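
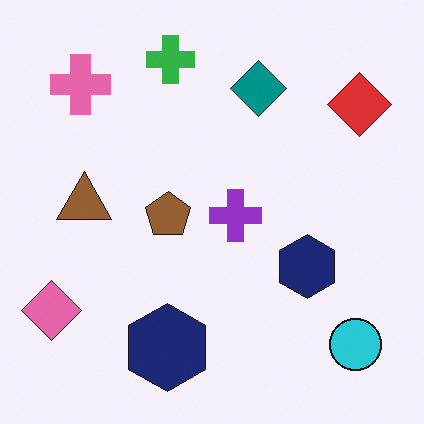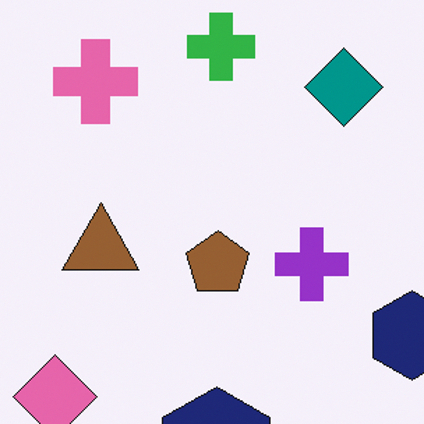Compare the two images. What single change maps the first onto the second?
This is the original image cropped to a modestly smaller region and rescaled.

The visible shapes are larger and the field of view is narrower; shapes near the original edges may be partly or wholly outside the frame — a crop-and-rescale.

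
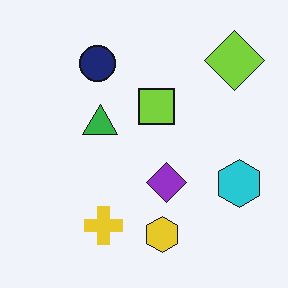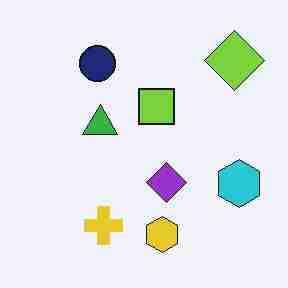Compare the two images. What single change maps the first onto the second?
It was degraded with heavy JPEG compression.

Blocky 8×8 compression artifacts appear around shape edges and the flat background shows ringing — characteristic JPEG degradation.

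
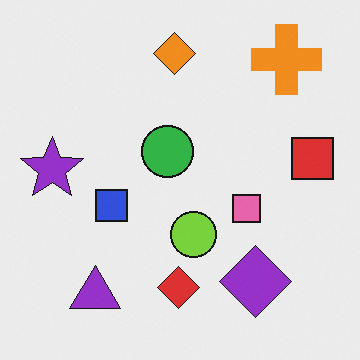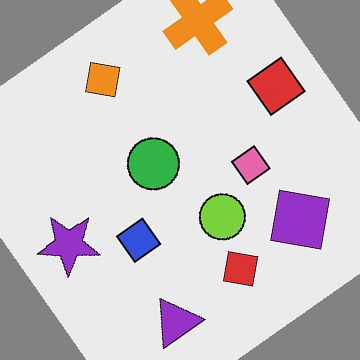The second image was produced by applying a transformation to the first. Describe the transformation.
It was rotated counter-clockwise by a large amount — several tens of degrees.

Every shape is tilted by the same angle and the image corners show triangular fill wedges — a whole-image rotation by a non-right angle.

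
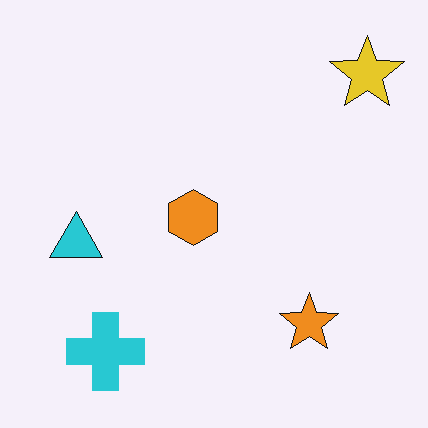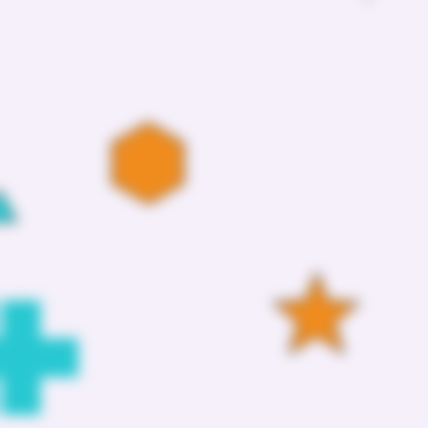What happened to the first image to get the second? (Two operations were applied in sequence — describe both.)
The image was cropped slightly and scaled back up, then heavily blurred.

The visible shapes are larger and the field of view is narrower; shapes near the original edges may be partly or wholly outside the frame — a crop-and-rescale. Shape edges and outlines are uniformly softened across the whole image.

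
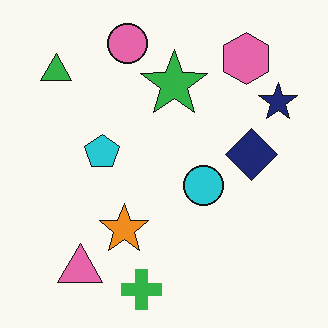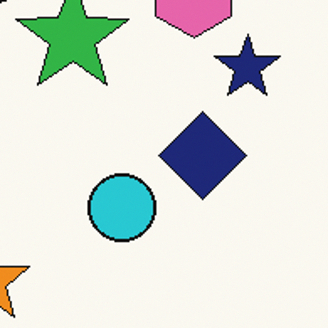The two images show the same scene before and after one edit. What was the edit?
The second image is the first cropped tightly and scaled back up.

The visible shapes are larger and the field of view is narrower; shapes near the original edges may be partly or wholly outside the frame — a crop-and-rescale.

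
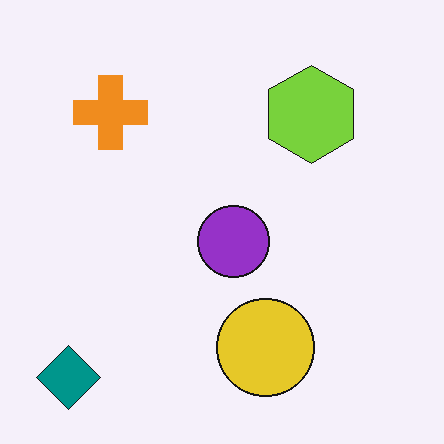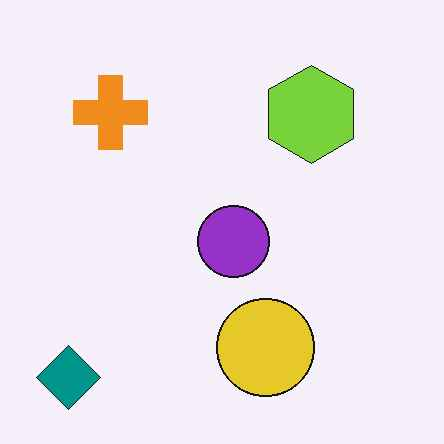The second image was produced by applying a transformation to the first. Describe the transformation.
The second image is the first given moderate JPEG compression.

Blocky 8×8 compression artifacts appear around shape edges and the flat background shows ringing — characteristic JPEG degradation.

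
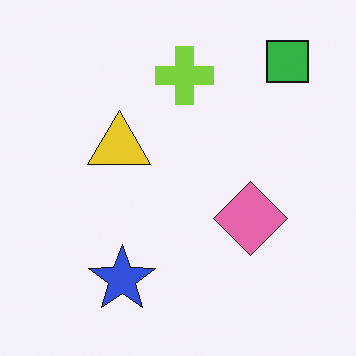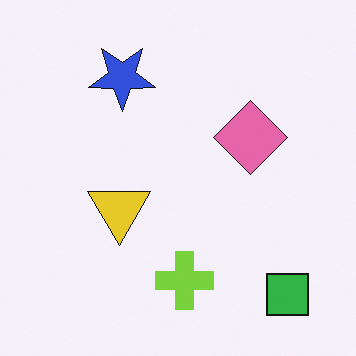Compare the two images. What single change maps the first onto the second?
This is the original image flipped vertically (top ↔ bottom).

The green square is in the top-right of the first image and the bottom-right of the second — shapes on opposite sides of the horizontal midline have swapped in a mirror flip.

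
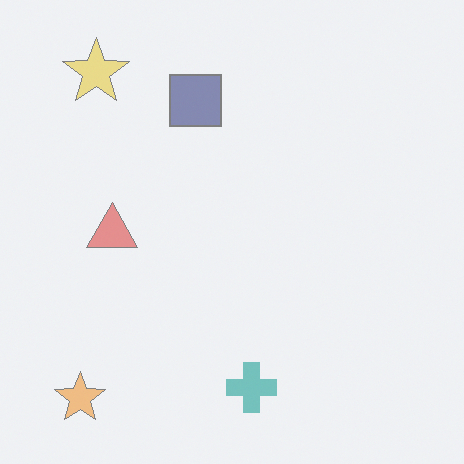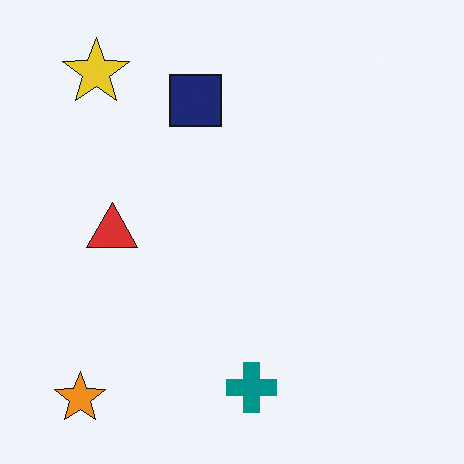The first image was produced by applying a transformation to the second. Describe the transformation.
The transformation is: given much lower contrast.

Tones are pushed toward mid-grey across the whole image — a global contrast change.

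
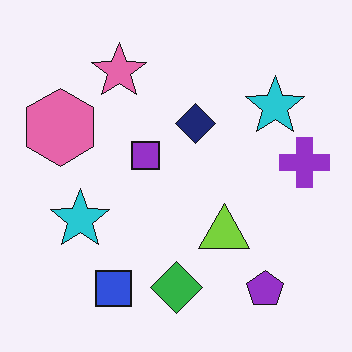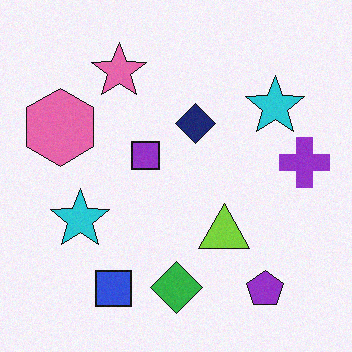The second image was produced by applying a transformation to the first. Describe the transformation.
The image was degraded with a light layer of grain.

Random speckle covers the whole image, including the flat background.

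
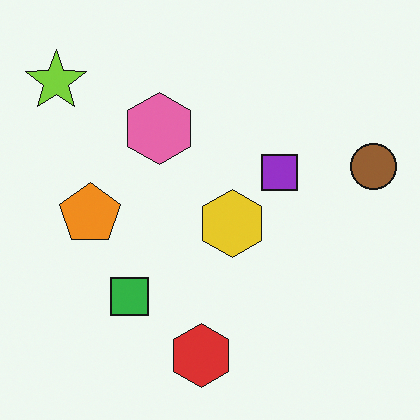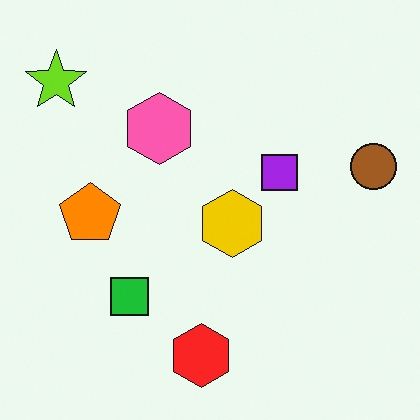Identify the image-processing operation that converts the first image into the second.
It was slightly oversaturated.

All colors are more vivid — a global saturation change.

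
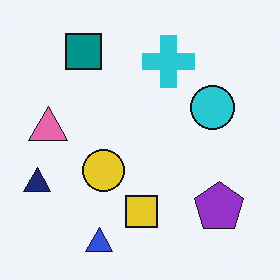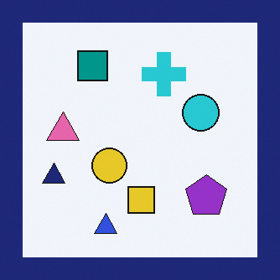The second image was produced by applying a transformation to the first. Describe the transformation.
The transformation is: framed with a navy border.

A solid navy frame runs around the edge of the second image, with the content slightly shrunk inside it.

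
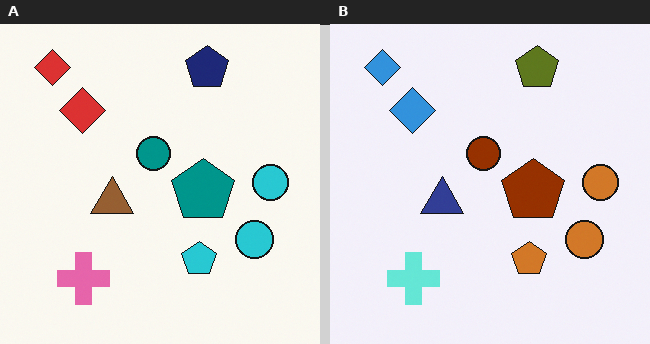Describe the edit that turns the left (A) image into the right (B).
The transformation is: hue-shifted by a large amount.

Every shape's color has rotated by the same amount around the hue wheel — a uniform hue shift.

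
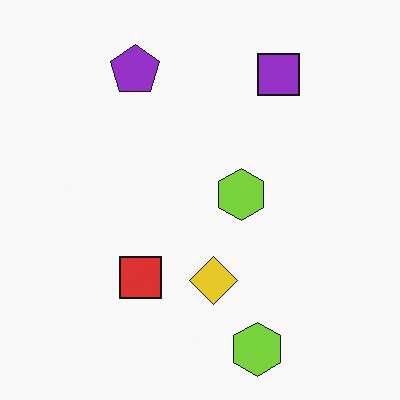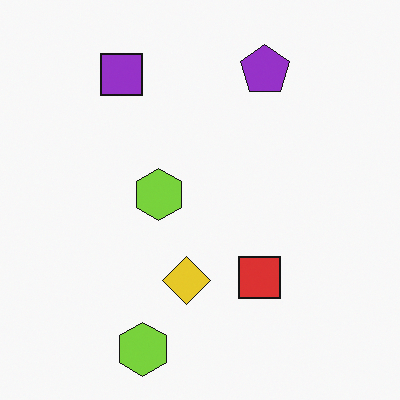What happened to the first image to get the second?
It was flipped horizontally (left ↔ right).

The purple square is in the top-right of the first image and the top-left of the second — shapes on opposite sides of the vertical midline have swapped in a mirror flip.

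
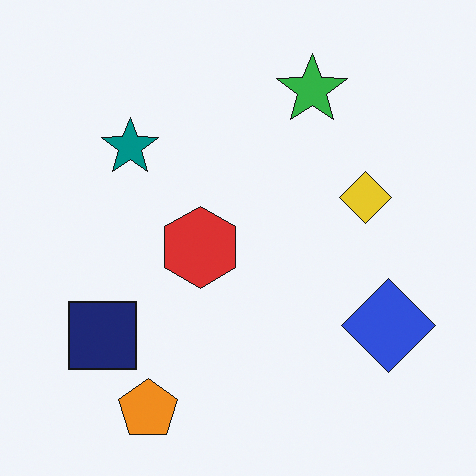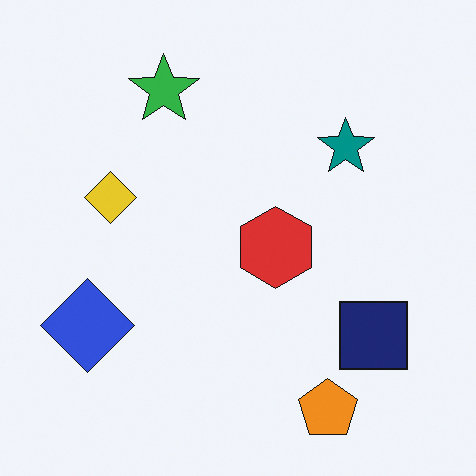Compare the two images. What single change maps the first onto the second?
This is the original image flipped horizontally (left ↔ right).

The blue diamond is in the bottom-right of the first image and the bottom-left of the second — shapes on opposite sides of the vertical midline have swapped in a mirror flip.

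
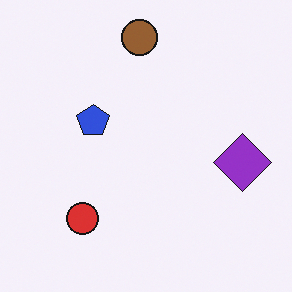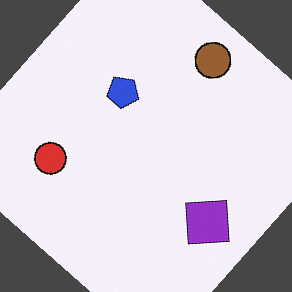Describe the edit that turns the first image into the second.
The image was rotated clockwise by a large amount — several tens of degrees.

Every shape is tilted by the same angle and the image corners show triangular fill wedges — a whole-image rotation by a non-right angle.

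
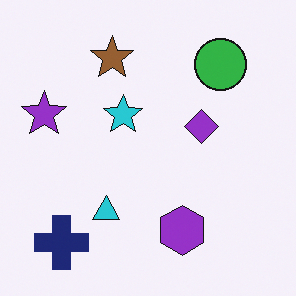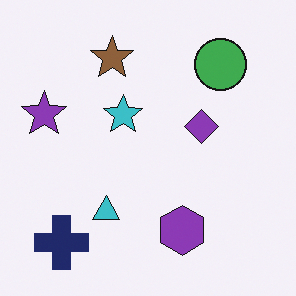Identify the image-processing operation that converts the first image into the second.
The transformation is: slightly desaturated.

All colors are more muted and greyish — a global saturation change.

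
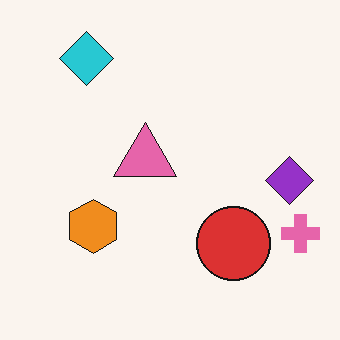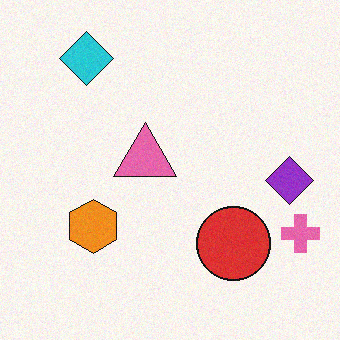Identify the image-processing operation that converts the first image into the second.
It was degraded with subtle gaussian noise.

Random speckle covers the whole image, including the flat background.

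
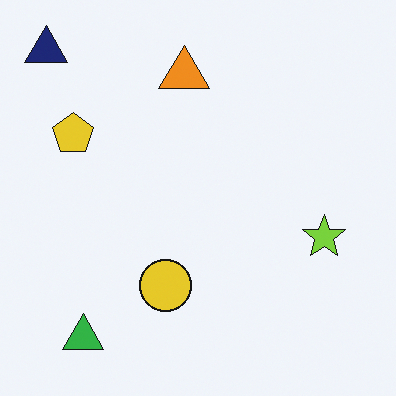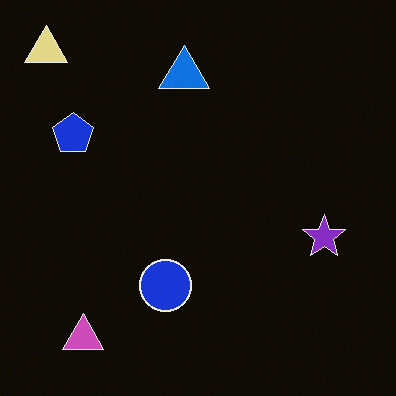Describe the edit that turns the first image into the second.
The image was color-inverted (negative).

The light background has become dark and every shape's color is its complement — a photographic negative.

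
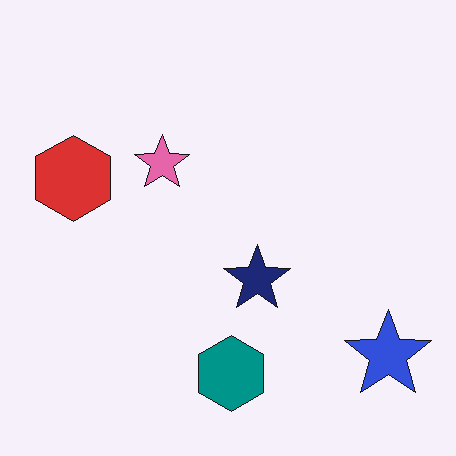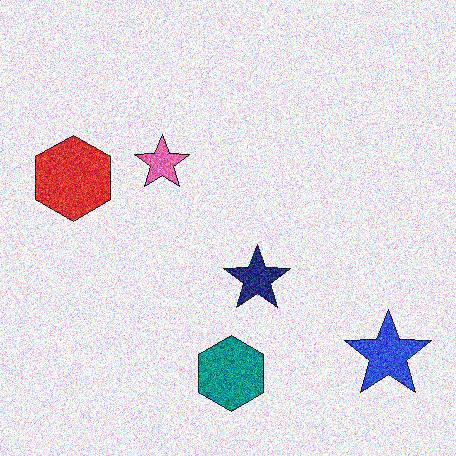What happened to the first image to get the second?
The transformation is: degraded with a thick layer of grain.

Random speckle covers the whole image, including the flat background.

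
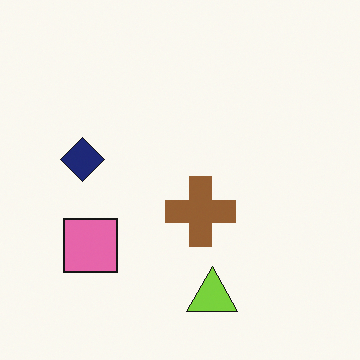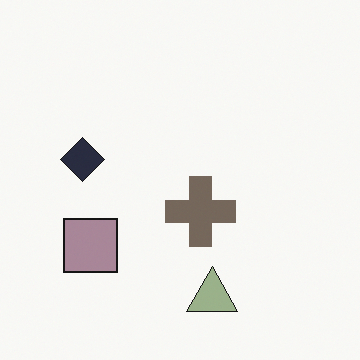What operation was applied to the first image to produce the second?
It was heavily desaturated.

All colors are more muted and greyish — a global saturation change.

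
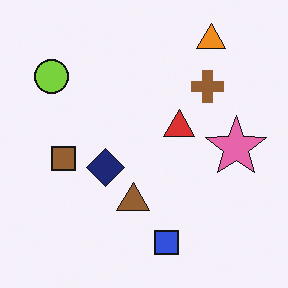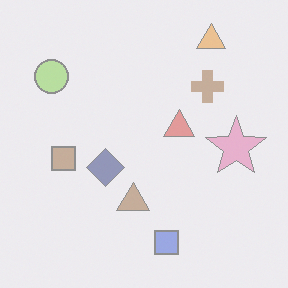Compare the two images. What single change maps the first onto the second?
It was washed out (contrast reduced).

Tones are pushed toward mid-grey across the whole image — a global contrast change.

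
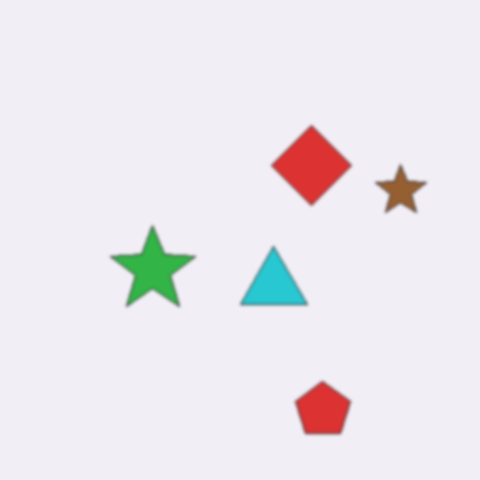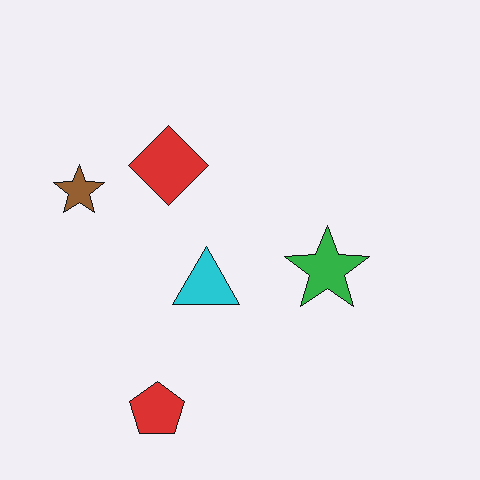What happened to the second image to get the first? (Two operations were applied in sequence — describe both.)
The transformation is: lightly blurred, then flipped horizontally (left ↔ right).

Shape edges and outlines are uniformly softened across the whole image. The brown star is in the left of the second image and the right of the first — shapes on opposite sides of the vertical midline have swapped in a mirror flip.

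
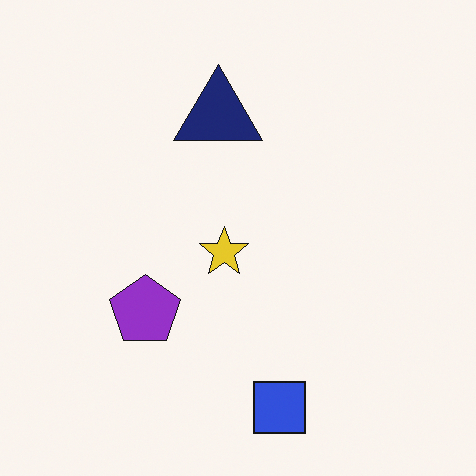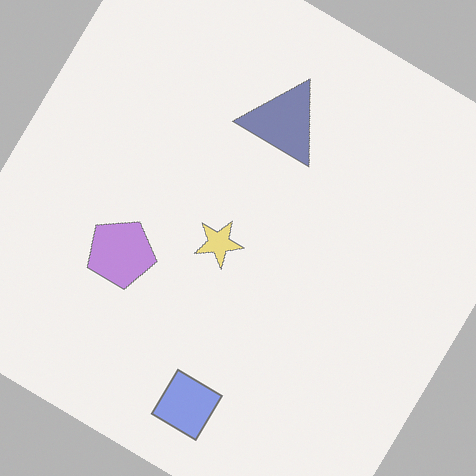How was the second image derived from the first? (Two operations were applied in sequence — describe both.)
It was washed out (contrast reduced), then rotated clockwise by a large amount — several tens of degrees.

Tones are pushed toward mid-grey across the whole image — a global contrast change. Every shape is tilted by the same angle and the image corners show triangular fill wedges — a whole-image rotation by a non-right angle.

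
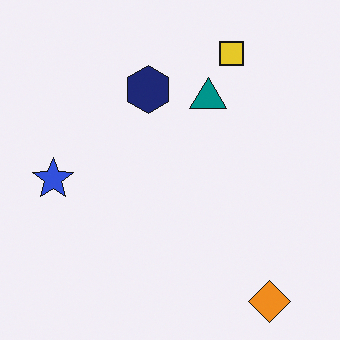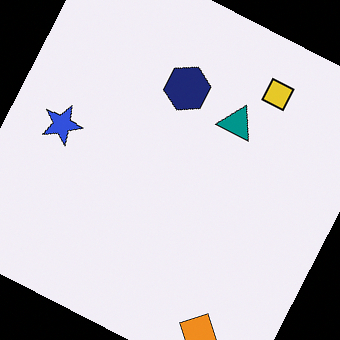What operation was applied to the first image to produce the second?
This is the original image rotated clockwise by a moderate amount.

Every shape is tilted by the same angle and the image corners show triangular fill wedges — a whole-image rotation by a non-right angle.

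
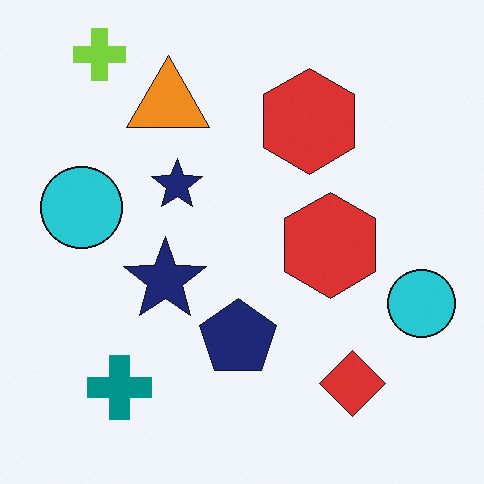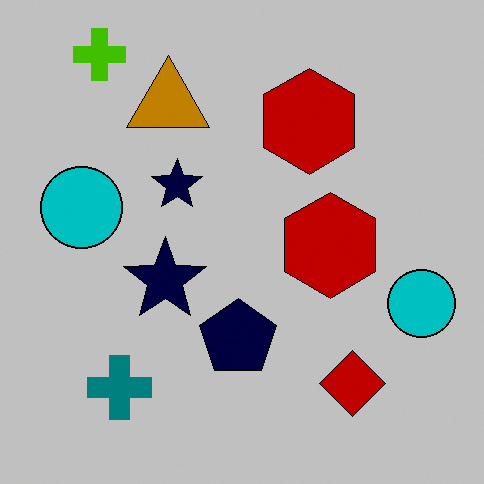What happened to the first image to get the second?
The image was heavily posterized to just a handful of flat colors.

Each flat color has snapped to a coarser quantized level — most visibly, the near-white background has dropped to a flat grey.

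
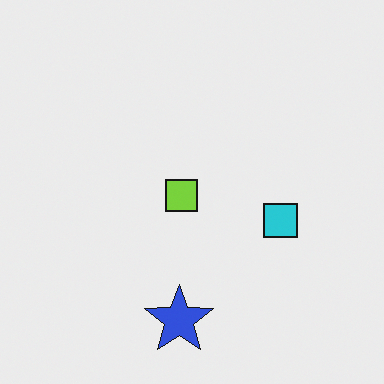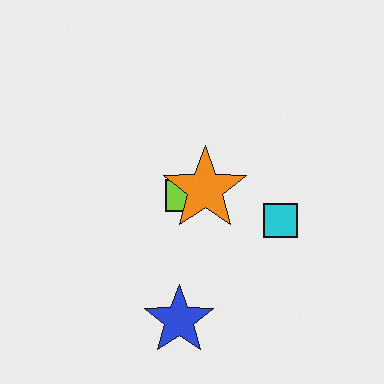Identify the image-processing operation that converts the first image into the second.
The image was overlaid with an additional orange star.

An orange star appears in the second image that is absent from the first.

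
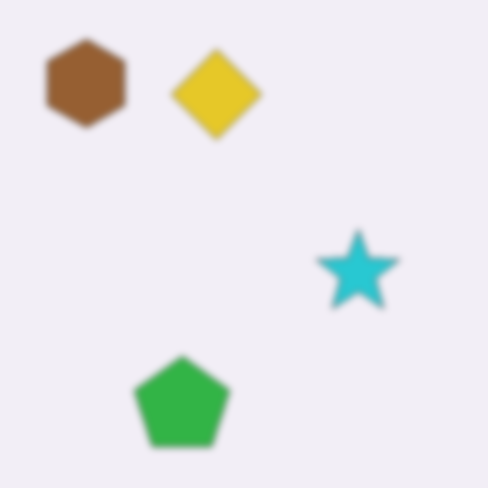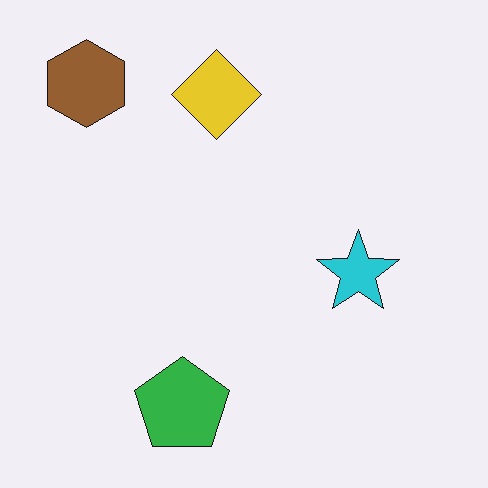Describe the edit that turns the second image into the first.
The image was noticeably gaussian-blurred.

Shape edges and outlines are uniformly softened across the whole image.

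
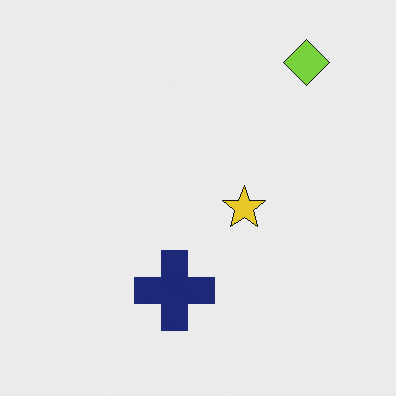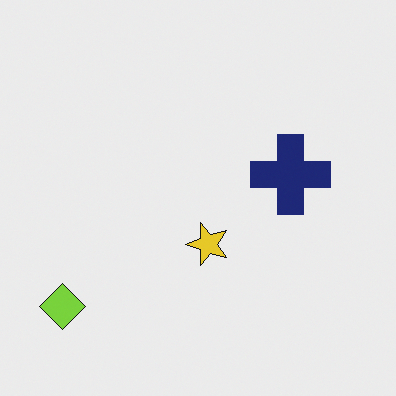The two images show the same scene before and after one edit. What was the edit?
It was transposed (reflected across the top-left ↔ bottom-right diagonal).

Shapes have swapped their row and column positions — what was in the top-right is now in the bottom-left — a diagonal reflection.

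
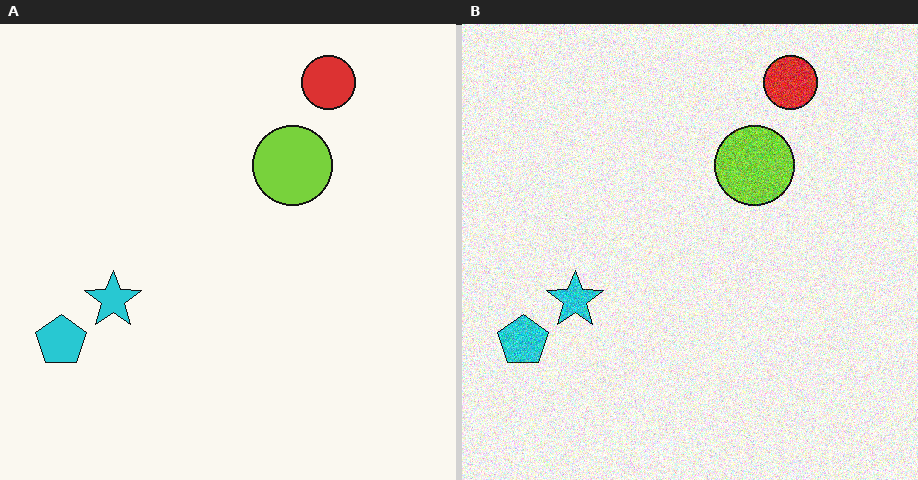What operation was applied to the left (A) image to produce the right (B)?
The image was degraded with a thick layer of grain.

Random speckle covers the whole image, including the flat background.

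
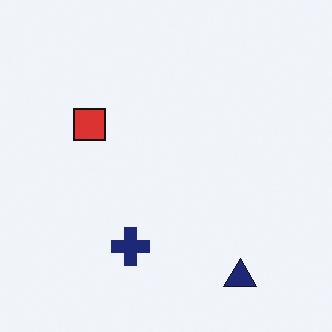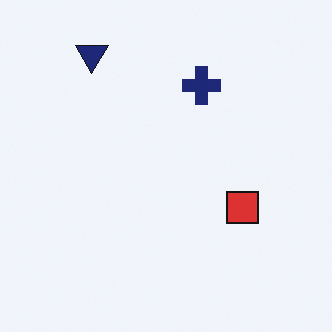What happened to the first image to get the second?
The transformation is: rotated 180°.

The navy triangle sits in the bottom-right of the first image and the top-left of the second — consistent with a whole-image 180° rotation.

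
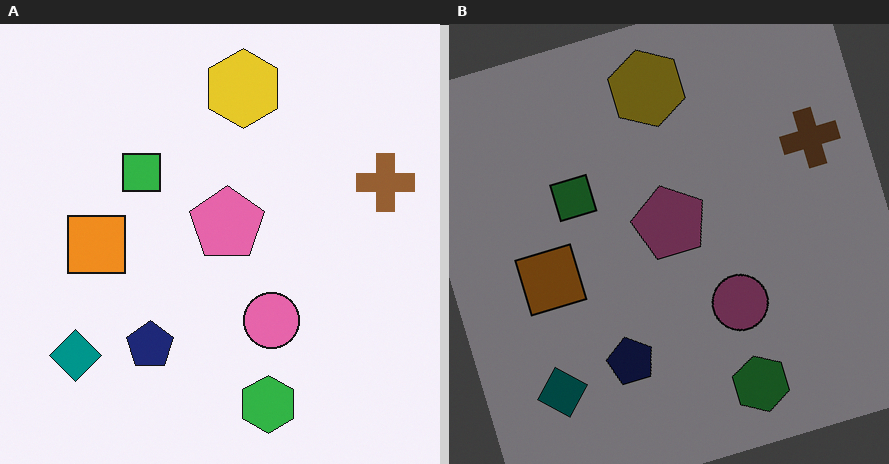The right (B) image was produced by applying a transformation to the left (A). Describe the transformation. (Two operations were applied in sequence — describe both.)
The transformation is: rotated counter-clockwise by a clearly visible amount, then noticeably darkened.

Every shape is tilted by the same angle and the image corners show triangular fill wedges — a whole-image rotation by a non-right angle. Every pixel — background and shapes alike — is uniformly darkened.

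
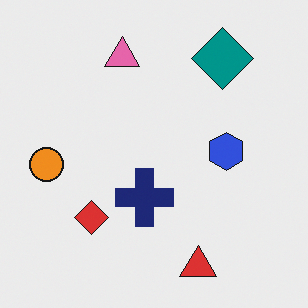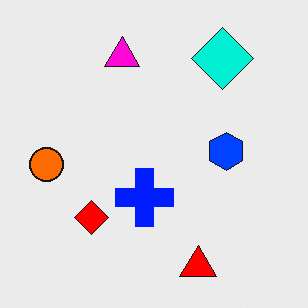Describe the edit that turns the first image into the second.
Heavily oversaturated.

All colors are more vivid — a global saturation change.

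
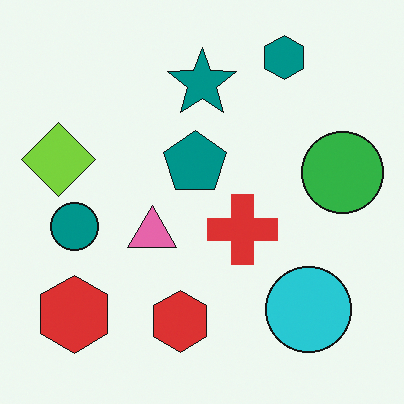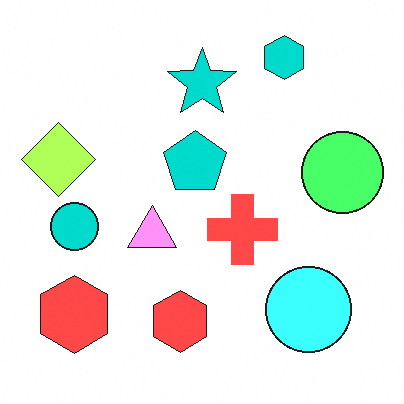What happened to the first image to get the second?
It was brightened a lot.

Every pixel — background and shapes alike — is uniformly brightened.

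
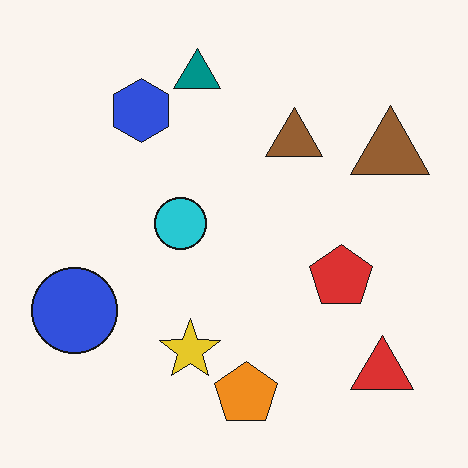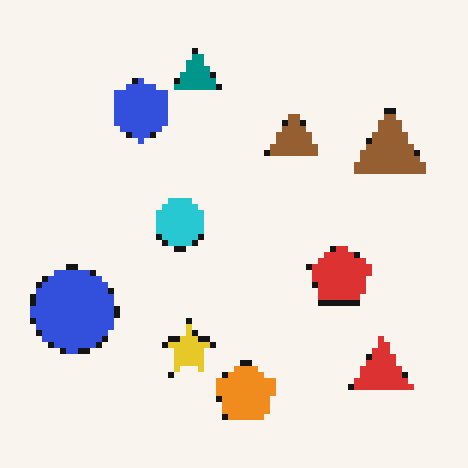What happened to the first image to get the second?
Pixelated into visible square blocks.

Shapes are reduced to large square blocks; fine edges and outlines are lost — a downscale-then-upscale (mosaic) effect.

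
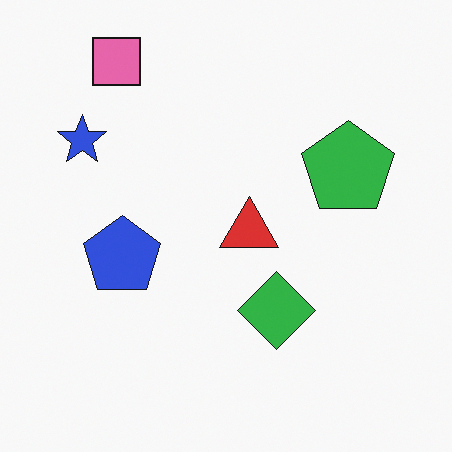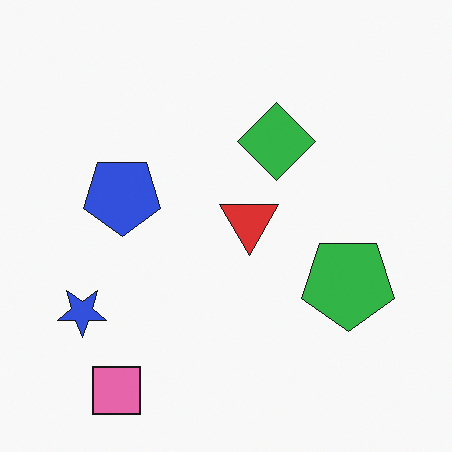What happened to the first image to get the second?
The image was flipped vertically (top ↔ bottom).

The pink square is in the top-left of the first image and the bottom-left of the second — shapes on opposite sides of the horizontal midline have swapped in a mirror flip.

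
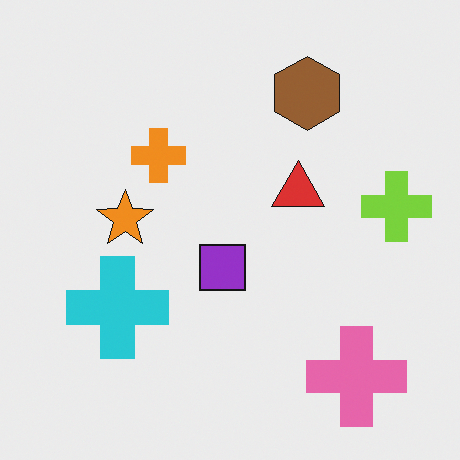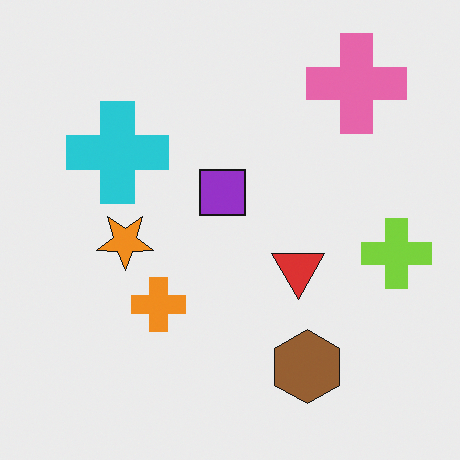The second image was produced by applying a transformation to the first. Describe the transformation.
Flipped vertically (top ↔ bottom).

The pink cross is in the bottom-right of the first image and the top-right of the second — shapes on opposite sides of the horizontal midline have swapped in a mirror flip.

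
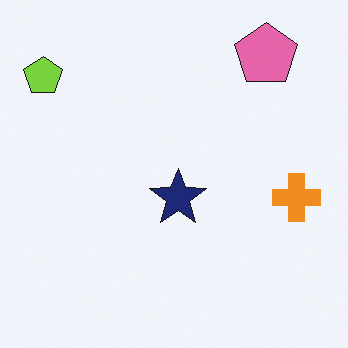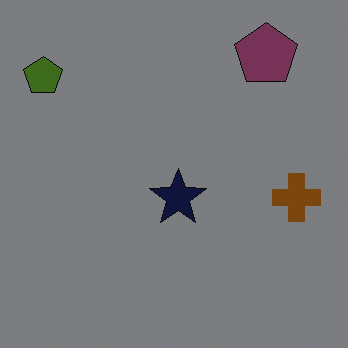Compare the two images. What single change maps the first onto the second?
The transformation is: substantially darkened.

Every pixel — background and shapes alike — is uniformly darkened.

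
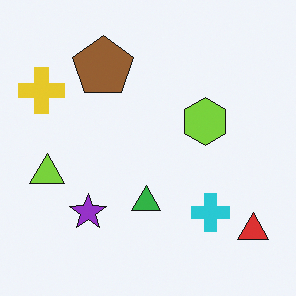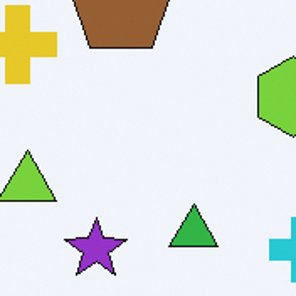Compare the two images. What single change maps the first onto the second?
The transformation is: cropped tightly and scaled back up.

The visible shapes are larger and the field of view is narrower; shapes near the original edges may be partly or wholly outside the frame — a crop-and-rescale.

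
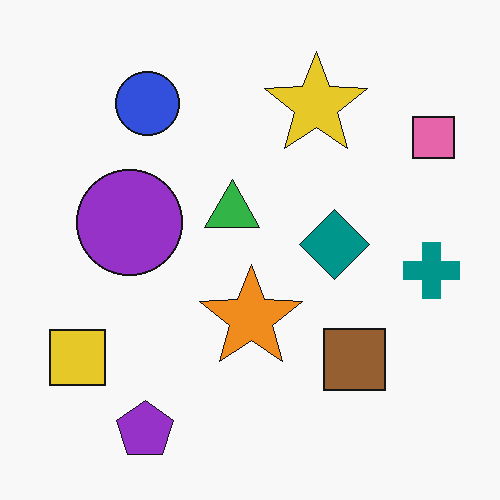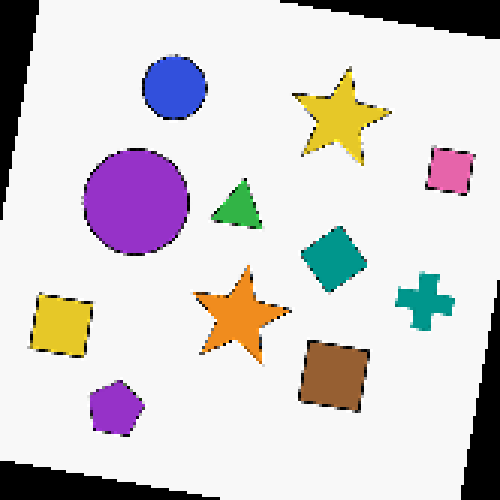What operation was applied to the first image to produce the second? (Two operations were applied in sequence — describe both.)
The transformation is: rotated clockwise by a small amount, then lightly pixelated (a mild mosaic effect).

Every shape is tilted by the same angle and the image corners show triangular fill wedges — a whole-image rotation by a non-right angle. Shapes are reduced to large square blocks; fine edges and outlines are lost — a downscale-then-upscale (mosaic) effect.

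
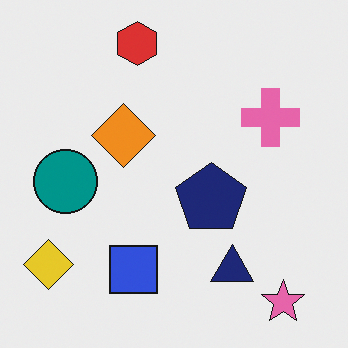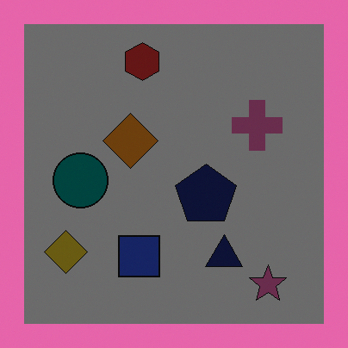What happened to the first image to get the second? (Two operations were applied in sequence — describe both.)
It was darkened a lot, then framed with a pink border.

Every pixel — background and shapes alike — is uniformly darkened. A solid pink frame runs around the edge of the second image, with the content slightly shrunk inside it.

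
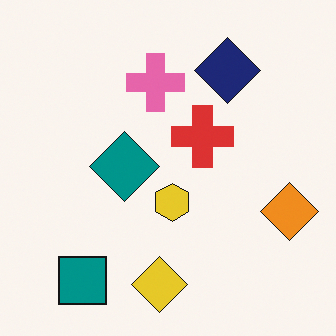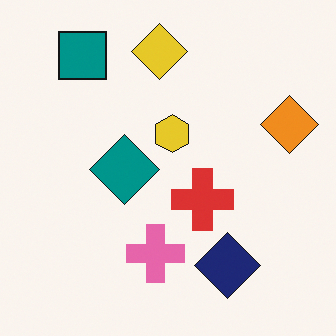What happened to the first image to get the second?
Flipped vertically (top ↔ bottom).

The yellow diamond is in the bottom of the first image and the top of the second — shapes on opposite sides of the horizontal midline have swapped in a mirror flip.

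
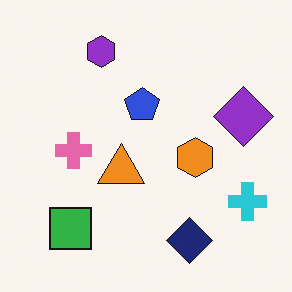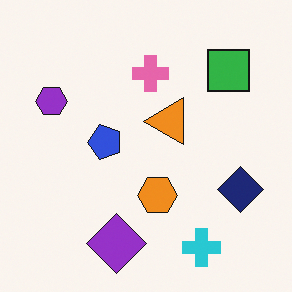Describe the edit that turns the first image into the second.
The image was transposed (reflected across the top-left ↔ bottom-right diagonal).

Shapes have swapped their row and column positions — what was in the top-right is now in the bottom-left — a diagonal reflection.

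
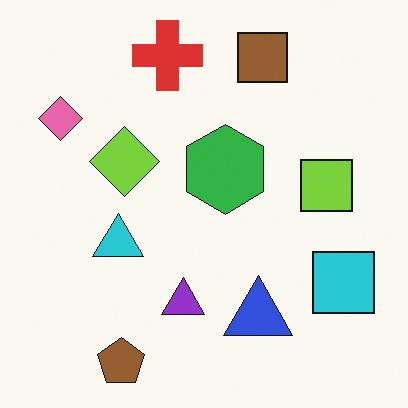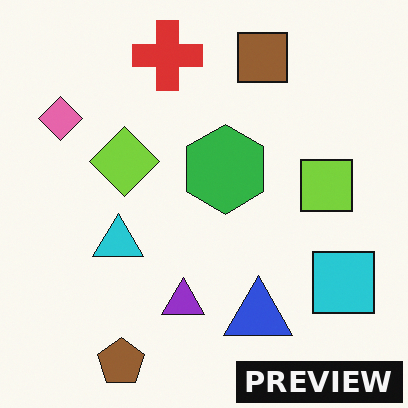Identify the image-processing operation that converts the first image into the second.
The transformation is: watermarked with the text "PREVIEW" in the lower-right corner.

A dark label reading "PREVIEW" appears in the lower-right corner.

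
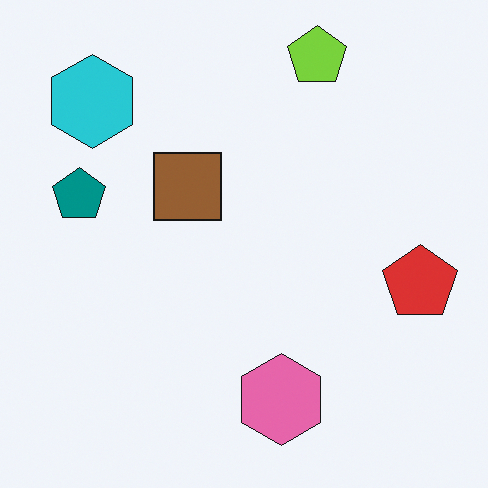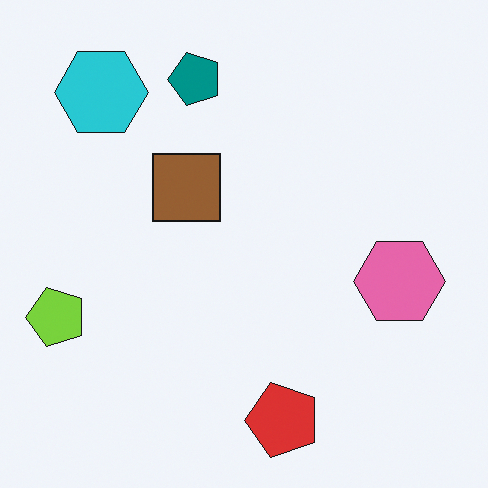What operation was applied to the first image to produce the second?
The image was transposed (reflected across the top-left ↔ bottom-right diagonal).

Shapes have swapped their row and column positions — what was in the top-right is now in the bottom-left — a diagonal reflection.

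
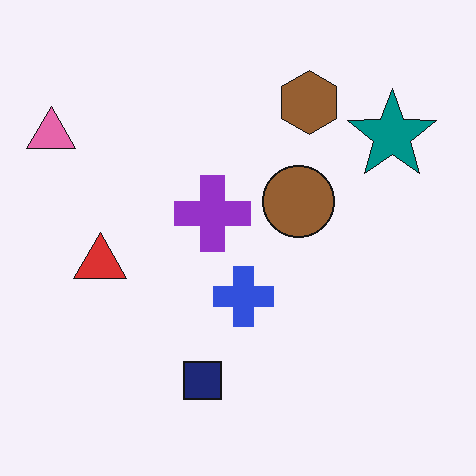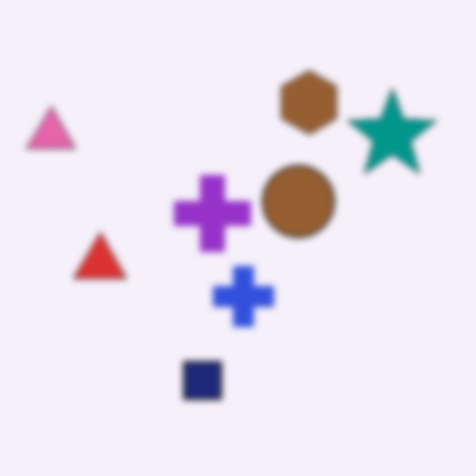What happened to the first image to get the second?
This is the original image noticeably gaussian-blurred.

Shape edges and outlines are uniformly softened across the whole image.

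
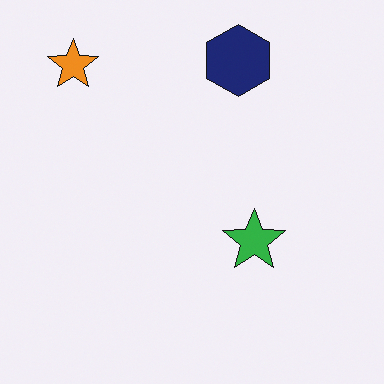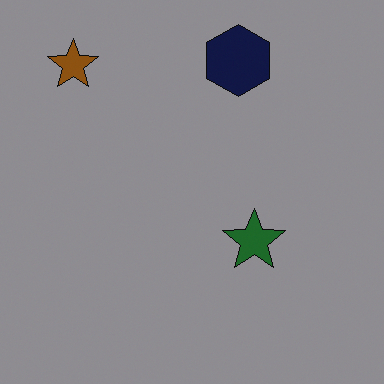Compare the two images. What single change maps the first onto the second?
This is the original image substantially darkened.

Every pixel — background and shapes alike — is uniformly darkened.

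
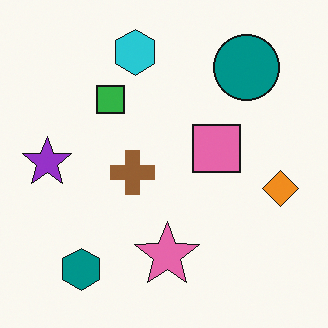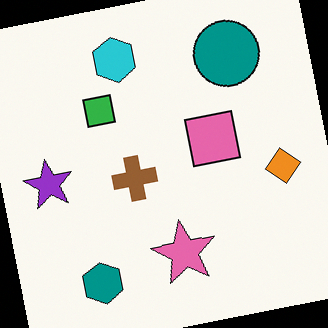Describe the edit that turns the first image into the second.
The transformation is: rotated counter-clockwise by a few degrees.

Every shape is tilted by the same angle and the image corners show triangular fill wedges — a whole-image rotation by a non-right angle.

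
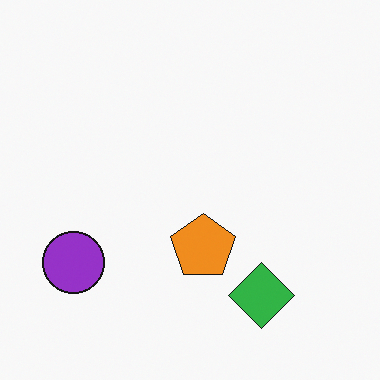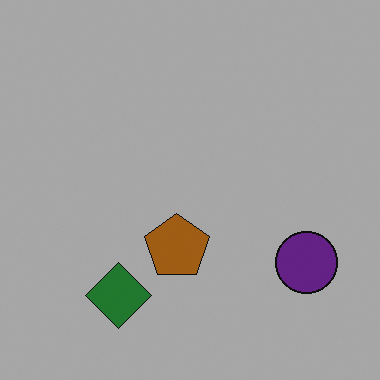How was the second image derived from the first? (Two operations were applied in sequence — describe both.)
It was substantially darkened, then flipped horizontally (left ↔ right).

Every pixel — background and shapes alike — is uniformly darkened. The purple circle is in the bottom-left of the first image and the bottom-right of the second — shapes on opposite sides of the vertical midline have swapped in a mirror flip.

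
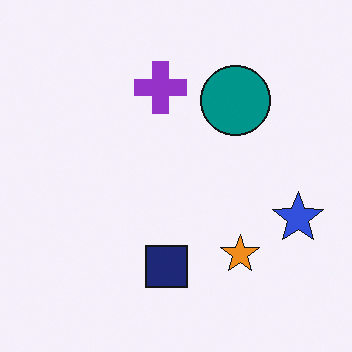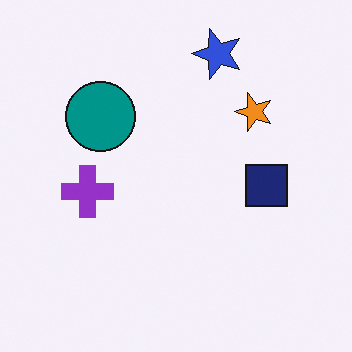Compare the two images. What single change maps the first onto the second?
It was rotated 90° counter-clockwise.

The blue star sits in the right of the first image and the top of the second — consistent with a whole-image 90° counter-clockwise rotation.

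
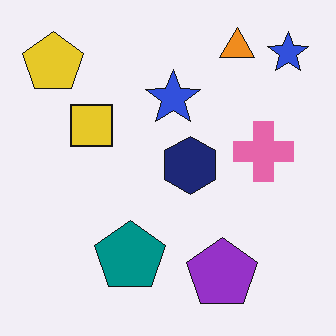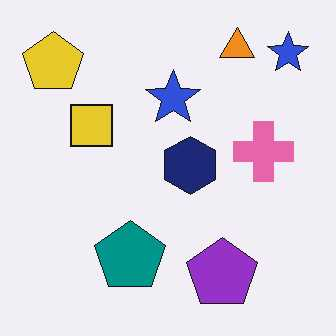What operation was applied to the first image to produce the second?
The transformation is: JPEG-compressed with visible artifacts.

Blocky 8×8 compression artifacts appear around shape edges and the flat background shows ringing — characteristic JPEG degradation.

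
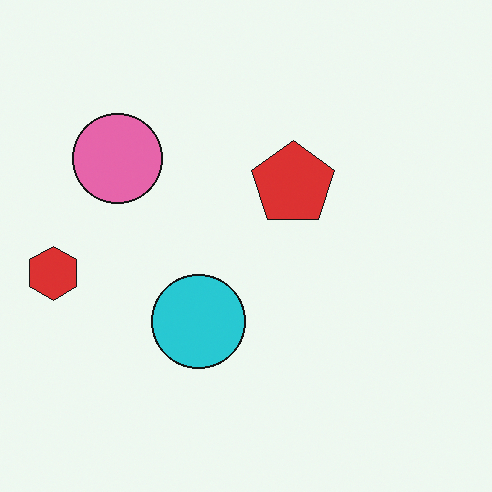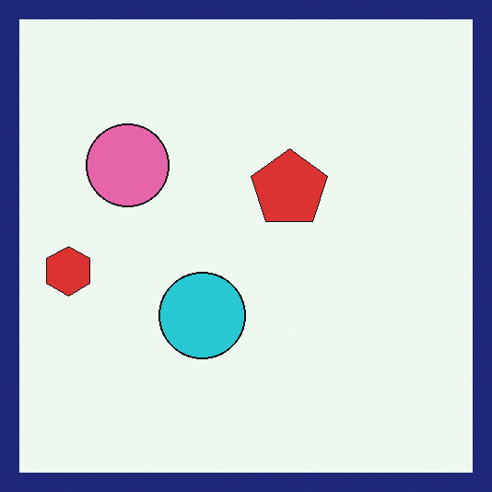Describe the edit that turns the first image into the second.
The image was framed with a navy border.

A solid navy frame runs around the edge of the second image, with the content slightly shrunk inside it.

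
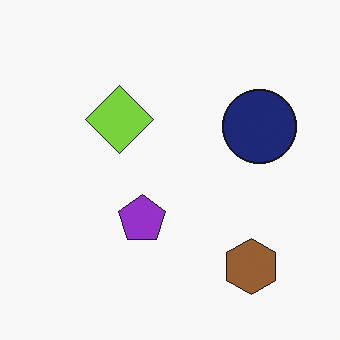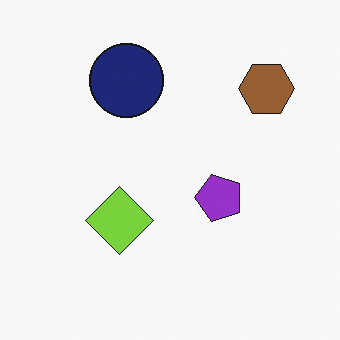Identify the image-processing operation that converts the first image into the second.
The second image is the first rotated 90° counter-clockwise.

The brown hexagon sits in the bottom-right of the first image and the top-right of the second — consistent with a whole-image 90° counter-clockwise rotation.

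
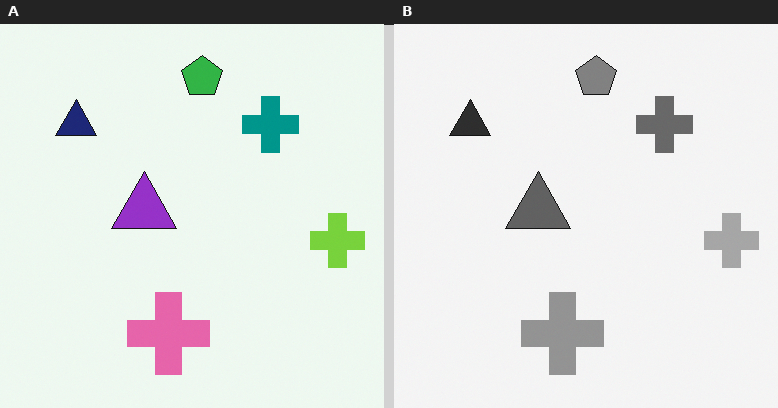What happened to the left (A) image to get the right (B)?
Converted to grayscale.

All color is removed — every shape is now a shade of grey.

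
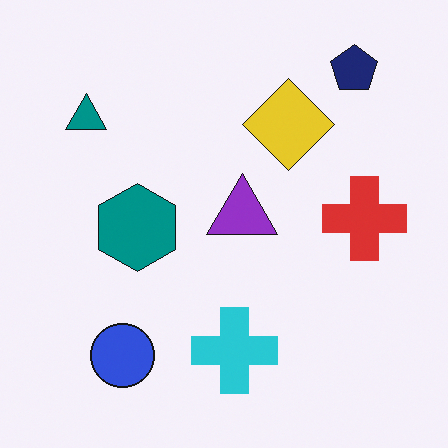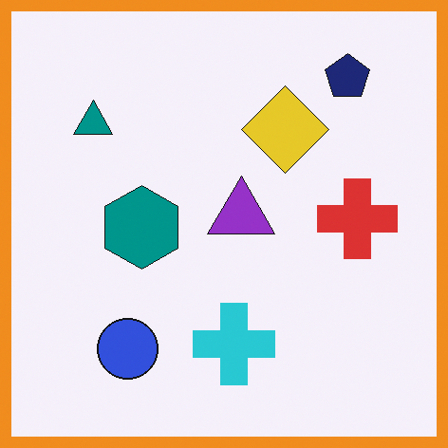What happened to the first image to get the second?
The image was framed with a orange border.

A solid orange frame runs around the edge of the second image, with the content slightly shrunk inside it.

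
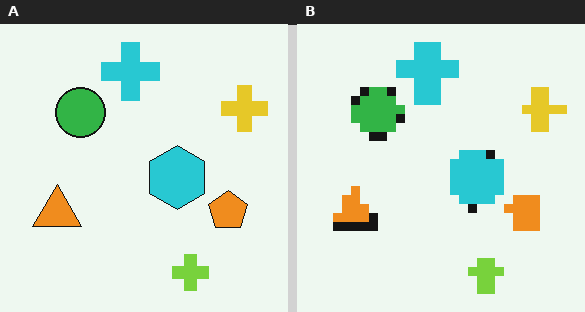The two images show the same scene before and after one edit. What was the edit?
The right (B) image is the left (A) coarsely pixelated.

Shapes are reduced to large square blocks; fine edges and outlines are lost — a downscale-then-upscale (mosaic) effect.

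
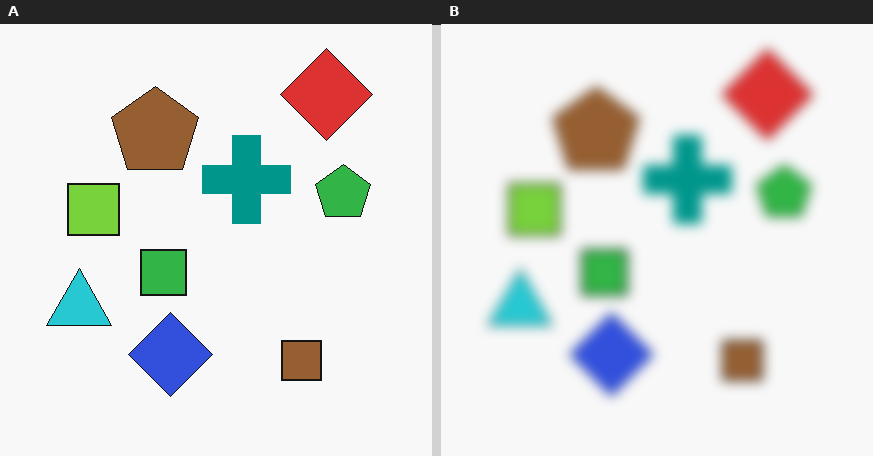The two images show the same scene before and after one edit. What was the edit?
This is the original image strongly gaussian-blurred.

Shape edges and outlines are uniformly softened across the whole image.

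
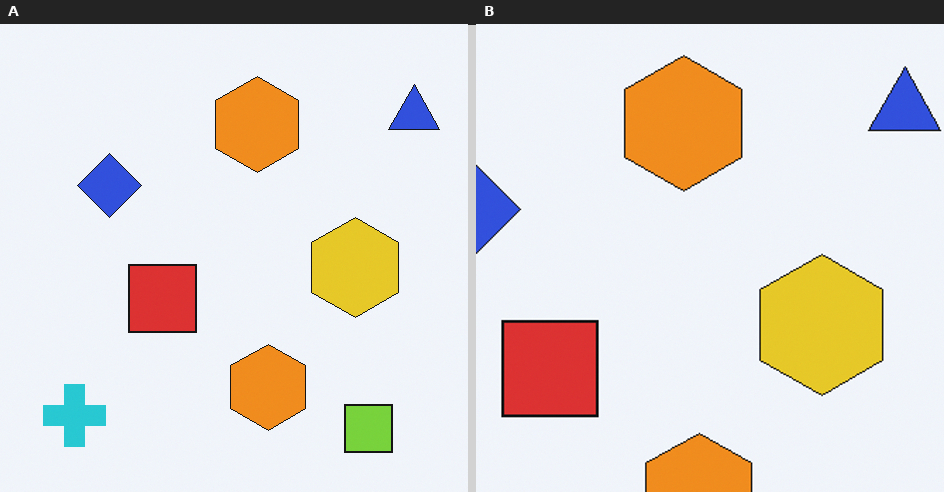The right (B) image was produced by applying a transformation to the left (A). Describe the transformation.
The right (B) image is the left (A) cropped to a modestly smaller region and rescaled.

The visible shapes are larger and the field of view is narrower; shapes near the original edges may be partly or wholly outside the frame — a crop-and-rescale.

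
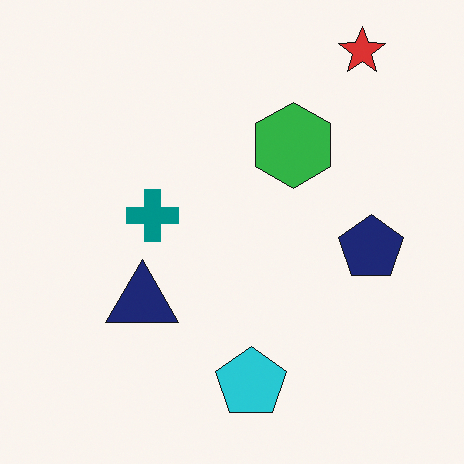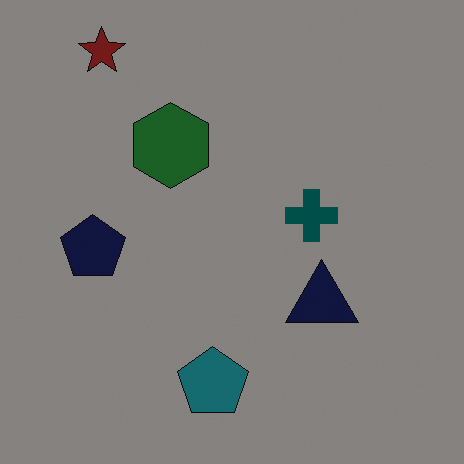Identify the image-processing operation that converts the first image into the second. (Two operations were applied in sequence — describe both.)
The second image is the first flipped horizontally (left ↔ right), then substantially darkened.

The navy pentagon is in the right of the first image and the left of the second — shapes on opposite sides of the vertical midline have swapped in a mirror flip. Every pixel — background and shapes alike — is uniformly darkened.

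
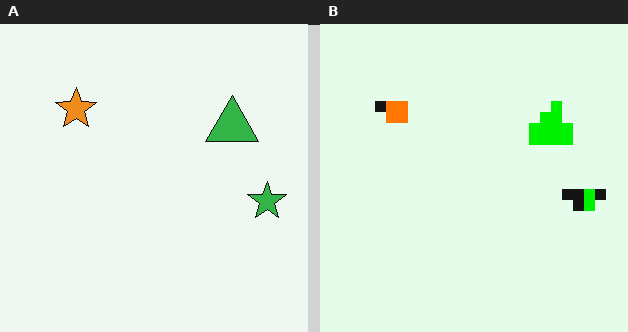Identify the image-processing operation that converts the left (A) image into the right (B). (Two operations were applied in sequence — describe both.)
It was heavily pixelated into large blocks, then heavily oversaturated.

Shapes are reduced to large square blocks; fine edges and outlines are lost — a downscale-then-upscale (mosaic) effect. All colors are more vivid — a global saturation change.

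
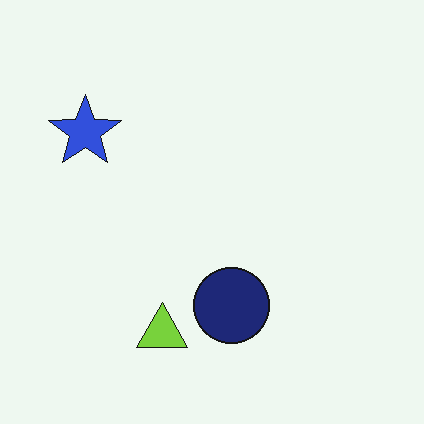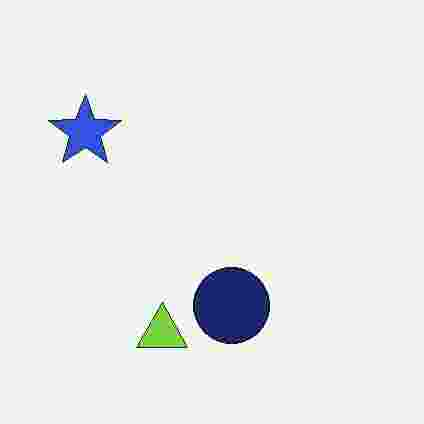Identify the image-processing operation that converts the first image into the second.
Degraded with heavy JPEG compression.

Blocky 8×8 compression artifacts appear around shape edges and the flat background shows ringing — characteristic JPEG degradation.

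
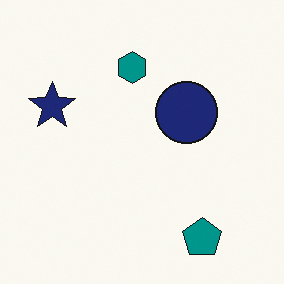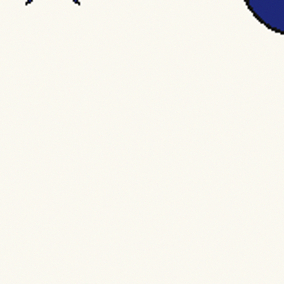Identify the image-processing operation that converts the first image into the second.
The second image is the first cropped tightly and scaled back up.

The visible shapes are larger and the field of view is narrower; shapes near the original edges may be partly or wholly outside the frame — a crop-and-rescale.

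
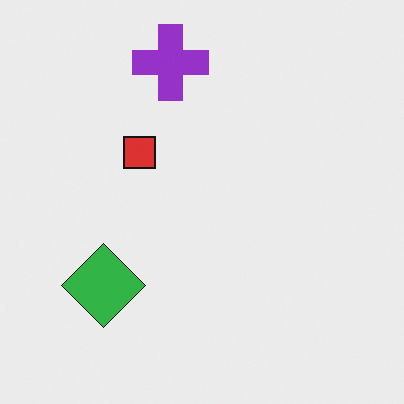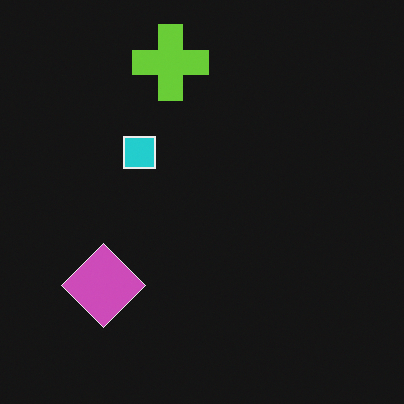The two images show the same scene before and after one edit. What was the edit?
It was color-inverted (negative).

The light background has become dark and every shape's color is its complement — a photographic negative.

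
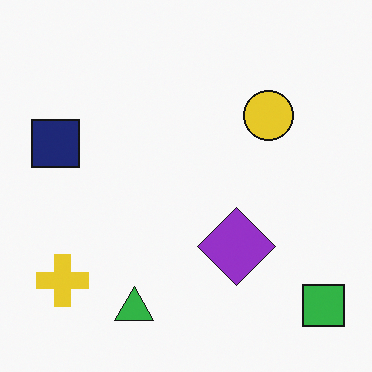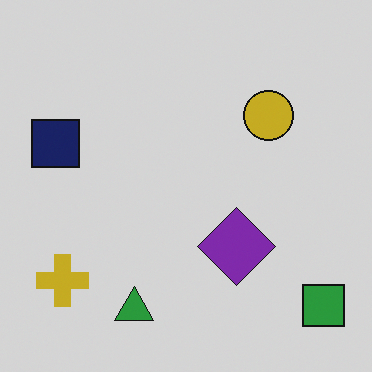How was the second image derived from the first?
Slightly darkened.

Every pixel — background and shapes alike — is uniformly darkened.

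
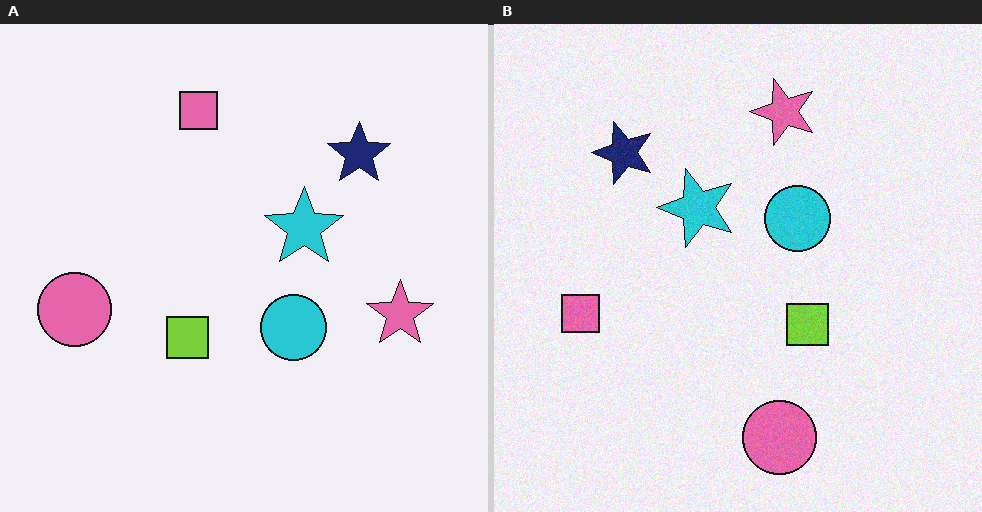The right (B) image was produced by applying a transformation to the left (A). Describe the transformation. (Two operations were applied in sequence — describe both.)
This is the original image rotated 90° counter-clockwise, then degraded with light additive noise.

The pink circle sits in the left of the left (A) image and the bottom of the right (B) — consistent with a whole-image 90° counter-clockwise rotation. Random speckle covers the whole image, including the flat background.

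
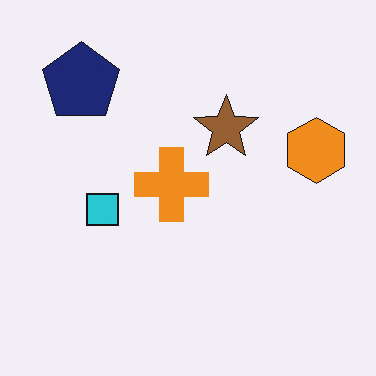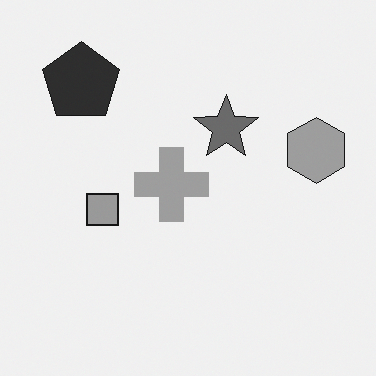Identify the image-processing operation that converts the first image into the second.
The transformation is: converted to grayscale.

All color is removed — every shape is now a shade of grey.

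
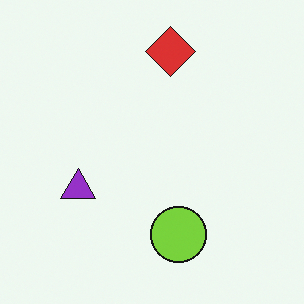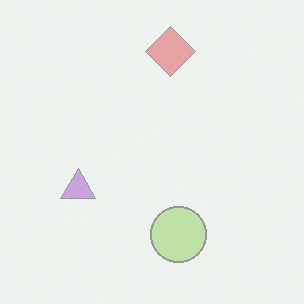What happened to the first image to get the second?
This is the original image given much lower contrast.

Tones are pushed toward mid-grey across the whole image — a global contrast change.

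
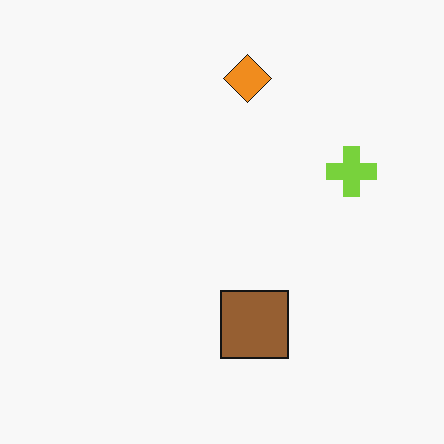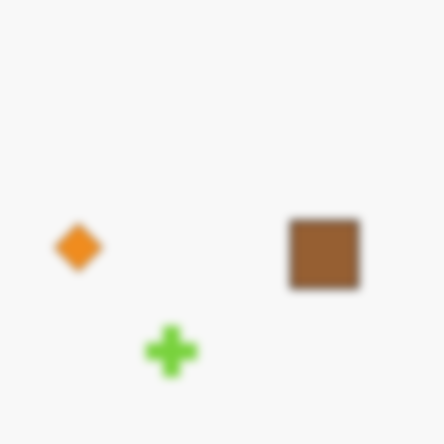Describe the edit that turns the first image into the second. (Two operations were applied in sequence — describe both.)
The second image is the first transposed (reflected across the top-left ↔ bottom-right diagonal), then moderately blurred.

Shapes have swapped their row and column positions — what was in the top-right is now in the bottom-left — a diagonal reflection. Shape edges and outlines are uniformly softened across the whole image.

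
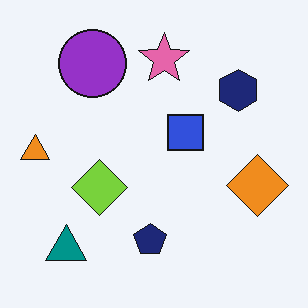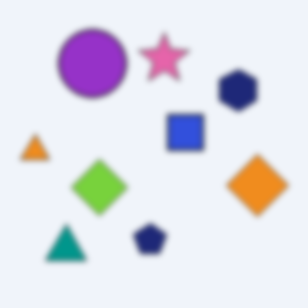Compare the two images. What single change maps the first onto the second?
This is the original image moderately blurred.

Shape edges and outlines are uniformly softened across the whole image.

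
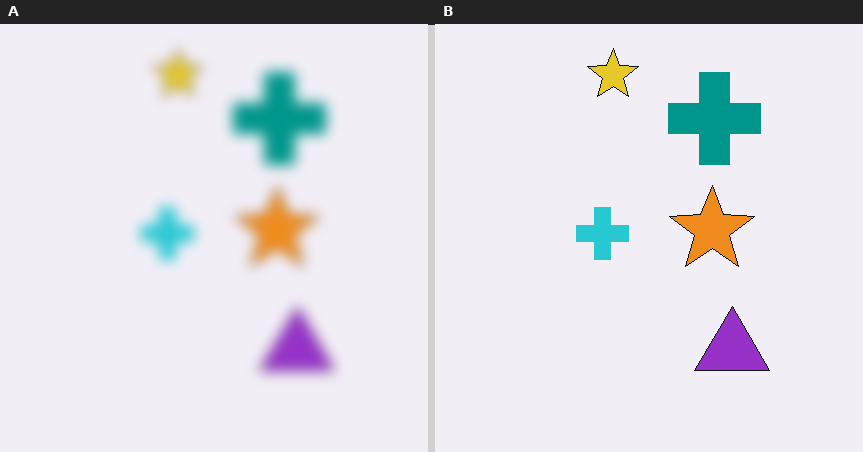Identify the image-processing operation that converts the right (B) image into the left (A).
The left (A) image is the right (B) strongly gaussian-blurred.

Shape edges and outlines are uniformly softened across the whole image.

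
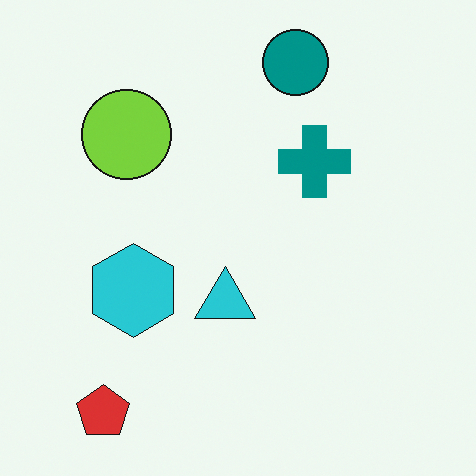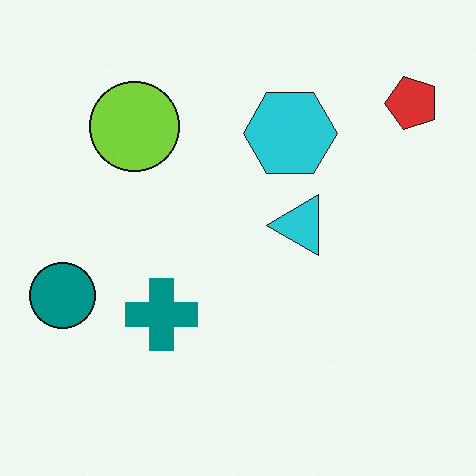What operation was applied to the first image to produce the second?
The image was transposed (reflected across the top-left ↔ bottom-right diagonal).

Shapes have swapped their row and column positions — what was in the top-right is now in the bottom-left — a diagonal reflection.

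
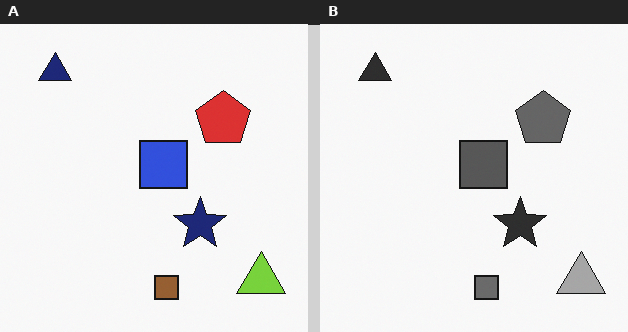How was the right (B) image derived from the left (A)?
Converted to grayscale.

All color is removed — every shape is now a shade of grey.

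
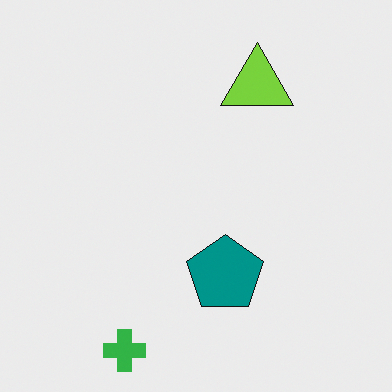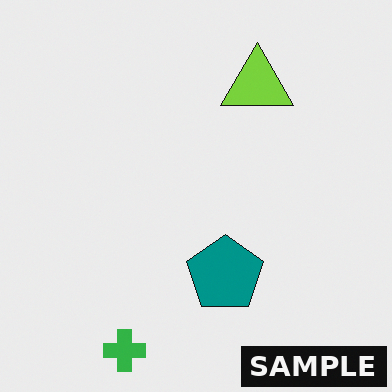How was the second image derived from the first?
The second image is the first watermarked with the text "SAMPLE" in the lower-right corner.

A dark label reading "SAMPLE" appears in the lower-right corner.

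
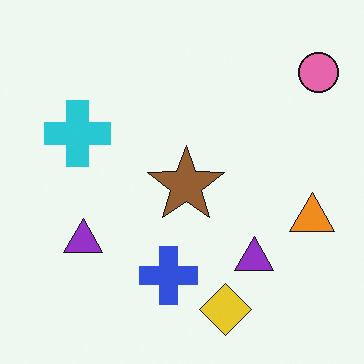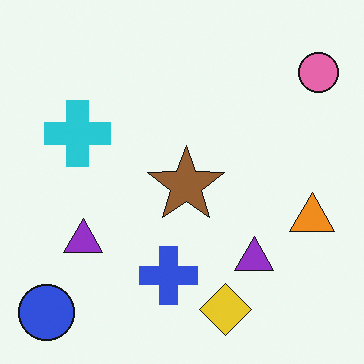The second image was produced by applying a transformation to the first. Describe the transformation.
It was overlaid with an additional blue circle.

A blue circle appears in the second image that is absent from the first.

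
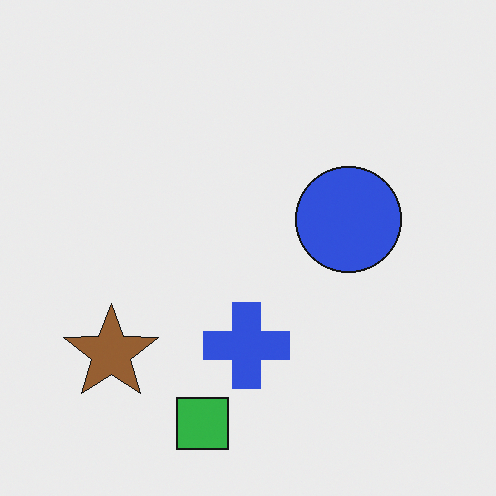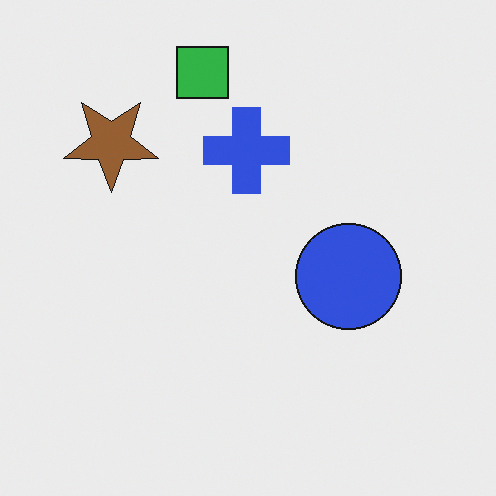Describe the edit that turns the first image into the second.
The second image is the first flipped vertically (top ↔ bottom).

The green square is in the bottom of the first image and the top of the second — shapes on opposite sides of the horizontal midline have swapped in a mirror flip.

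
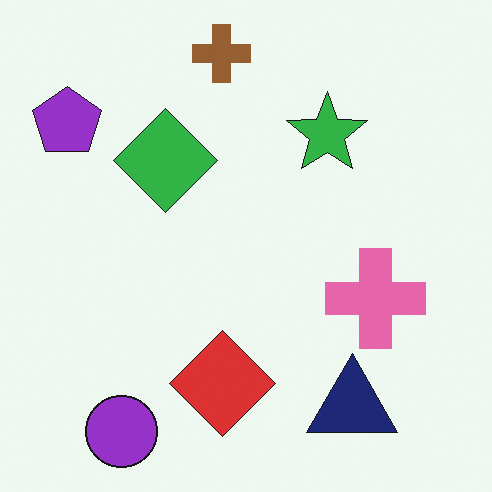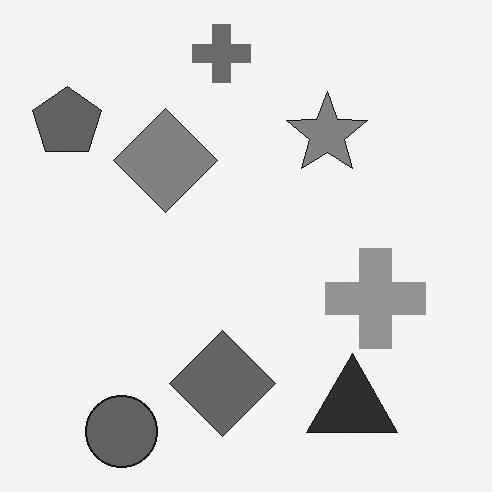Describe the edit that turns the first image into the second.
The transformation is: converted to grayscale.

All color is removed — every shape is now a shade of grey.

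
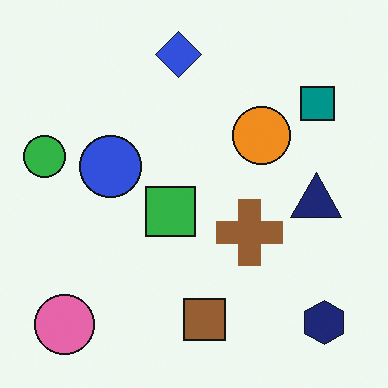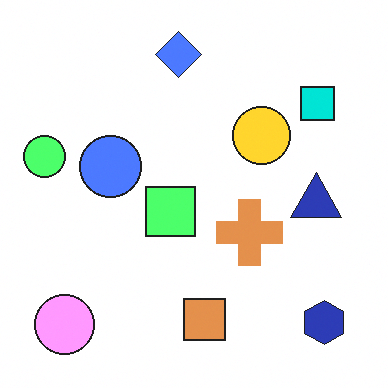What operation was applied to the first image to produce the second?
This is the original image substantially brightened.

Every pixel — background and shapes alike — is uniformly brightened.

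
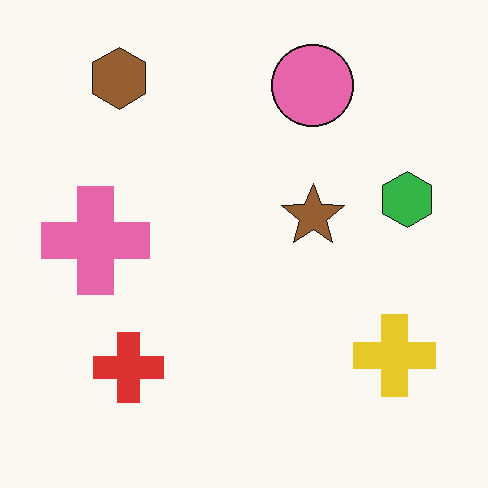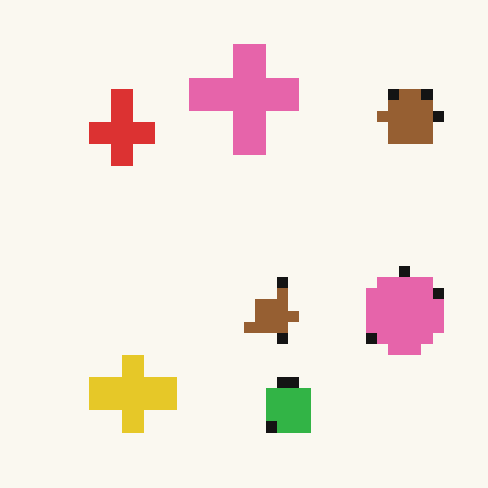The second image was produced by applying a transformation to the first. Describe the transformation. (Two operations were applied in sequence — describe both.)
The second image is the first heavily pixelated into large blocks, then rotated 90° clockwise.

Shapes are reduced to large square blocks; fine edges and outlines are lost — a downscale-then-upscale (mosaic) effect. The brown hexagon sits in the top-left of the first image and the top-right of the second — consistent with a whole-image 90° clockwise rotation.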